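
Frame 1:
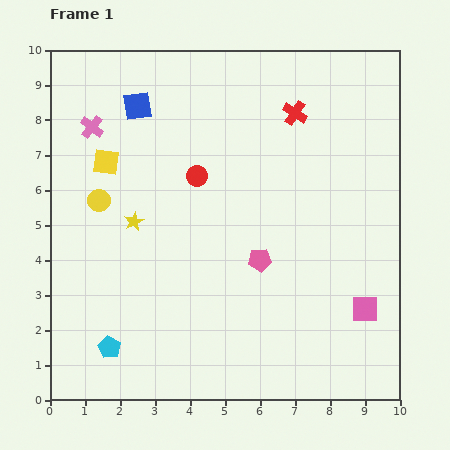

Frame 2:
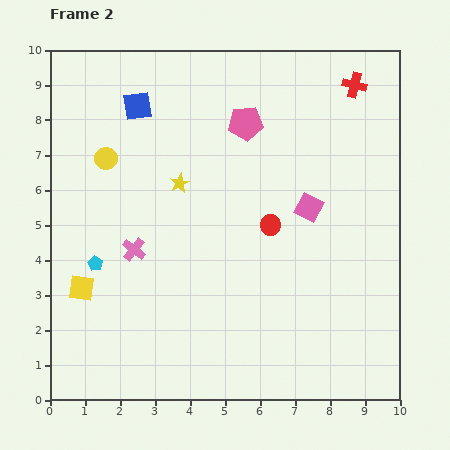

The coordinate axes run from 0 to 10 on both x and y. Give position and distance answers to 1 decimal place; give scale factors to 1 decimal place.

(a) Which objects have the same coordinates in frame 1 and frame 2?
the blue square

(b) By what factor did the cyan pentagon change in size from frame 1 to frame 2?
0.7×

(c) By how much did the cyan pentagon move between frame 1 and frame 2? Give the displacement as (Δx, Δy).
(-0.4, 2.4)

The cyan pentagon was at (1.7, 1.5) in frame 1 and (1.3, 3.9) in frame 2.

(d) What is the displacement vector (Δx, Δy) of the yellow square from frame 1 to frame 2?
(-0.7, -3.6)

The yellow square was at (1.6, 6.8) in frame 1 and (0.9, 3.2) in frame 2.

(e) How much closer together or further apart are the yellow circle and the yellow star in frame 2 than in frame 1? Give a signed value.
+1.0

Distance in frame 1: 1.2. Distance in frame 2: 2.2.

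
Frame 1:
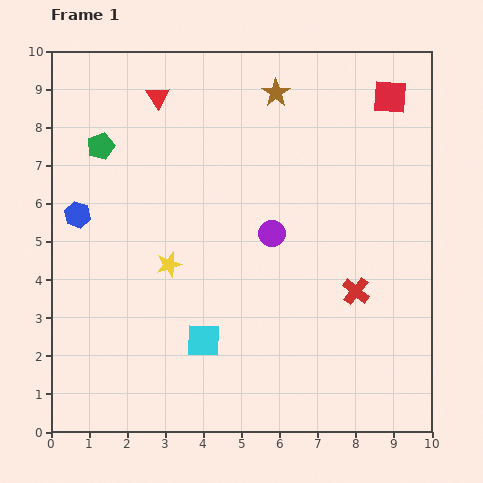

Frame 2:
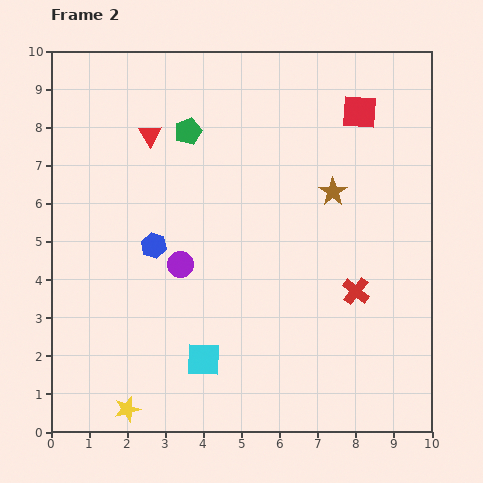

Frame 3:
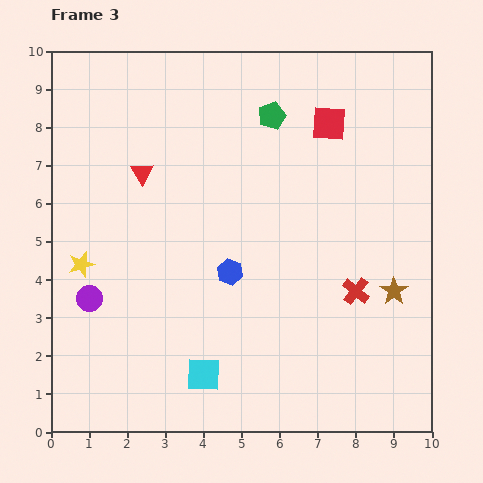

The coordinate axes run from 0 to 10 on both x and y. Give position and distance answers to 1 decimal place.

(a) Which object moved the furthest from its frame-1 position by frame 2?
the yellow star

(moved 4.0; next 3.0)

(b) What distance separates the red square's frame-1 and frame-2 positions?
0.9

The red square moved from (8.9, 8.8) to (8.1, 8.4), a distance of √(0.8² + 0.4²) ≈ 0.9.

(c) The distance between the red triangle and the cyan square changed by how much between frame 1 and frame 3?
-1.0

Distance in frame 1: 6.5. Distance in frame 3: 5.5.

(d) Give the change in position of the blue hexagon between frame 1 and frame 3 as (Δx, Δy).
(4.0, -1.5)

The blue hexagon was at (0.7, 5.7) in frame 1 and (4.7, 4.2) in frame 3.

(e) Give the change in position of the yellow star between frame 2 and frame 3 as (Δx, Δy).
(-1.2, 3.8)

The yellow star was at (2.0, 0.6) in frame 2 and (0.8, 4.4) in frame 3.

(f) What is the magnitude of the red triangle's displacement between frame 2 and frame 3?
1.0

The red triangle moved from (2.6, 7.8) to (2.4, 6.8), a distance of √(0.2² + 1.0²) ≈ 1.0.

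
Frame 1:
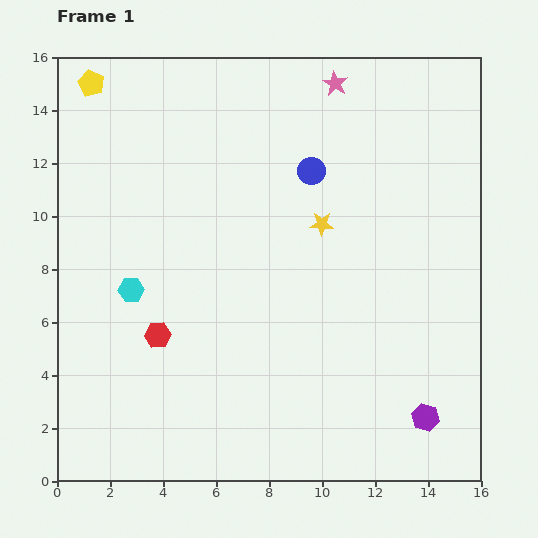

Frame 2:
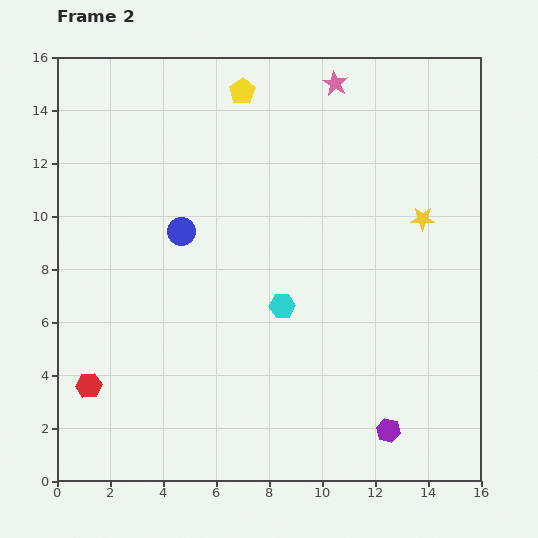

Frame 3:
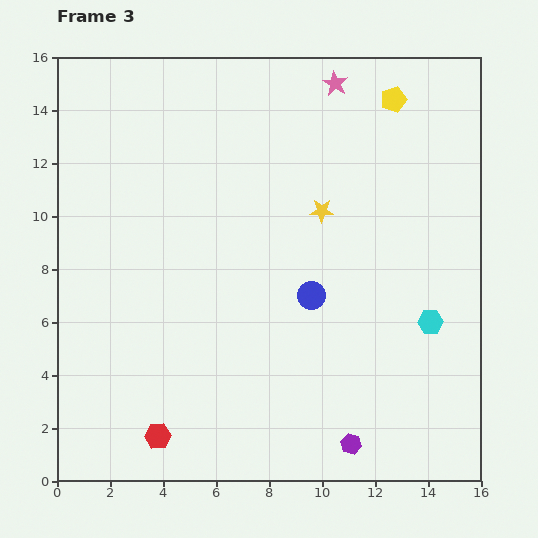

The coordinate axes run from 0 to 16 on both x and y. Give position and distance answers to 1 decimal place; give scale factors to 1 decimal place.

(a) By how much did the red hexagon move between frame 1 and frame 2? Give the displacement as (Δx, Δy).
(-2.6, -1.9)

The red hexagon was at (3.8, 5.5) in frame 1 and (1.2, 3.6) in frame 2.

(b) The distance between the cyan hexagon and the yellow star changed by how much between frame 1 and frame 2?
-1.4

Distance in frame 1: 7.6. Distance in frame 2: 6.2.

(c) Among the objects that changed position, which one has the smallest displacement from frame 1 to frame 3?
the yellow star

(moved 0.5)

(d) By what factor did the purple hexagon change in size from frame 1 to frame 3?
0.8×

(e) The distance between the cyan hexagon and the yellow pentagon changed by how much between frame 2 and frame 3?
+0.3

Distance in frame 2: 8.2. Distance in frame 3: 8.5.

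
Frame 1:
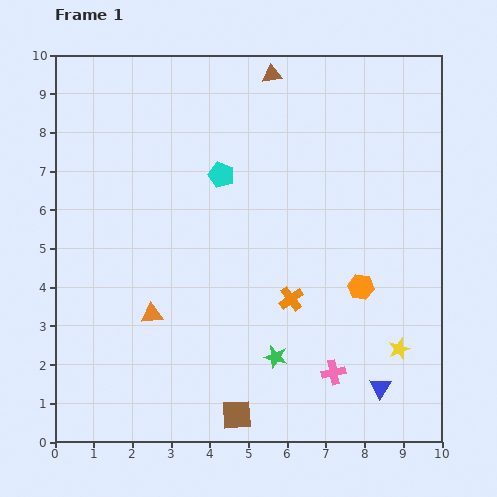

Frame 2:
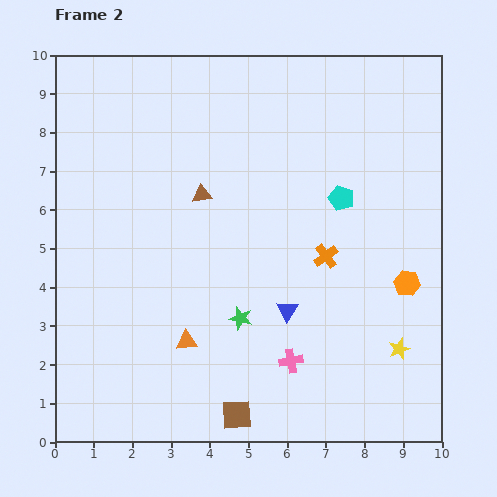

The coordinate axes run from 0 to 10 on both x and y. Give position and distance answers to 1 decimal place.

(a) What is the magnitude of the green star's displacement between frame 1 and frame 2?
1.3

The green star moved from (5.7, 2.2) to (4.8, 3.2), a distance of √(0.9² + 1.0²) ≈ 1.3.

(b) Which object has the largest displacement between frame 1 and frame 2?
the brown triangle

(moved 3.6; next 3.2)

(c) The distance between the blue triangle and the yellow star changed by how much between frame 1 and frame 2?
+2.0

Distance in frame 1: 1.1. Distance in frame 2: 3.1.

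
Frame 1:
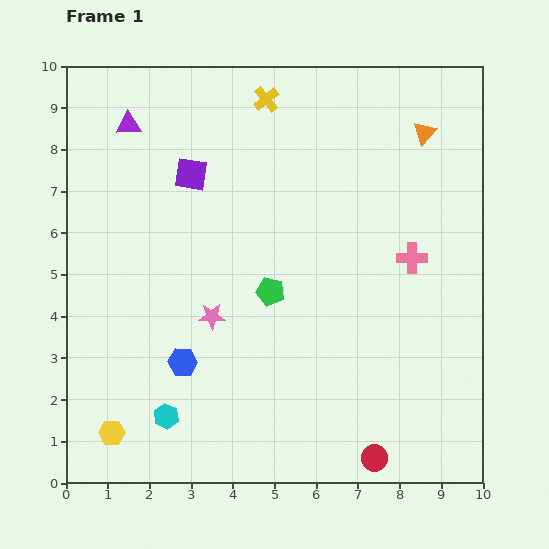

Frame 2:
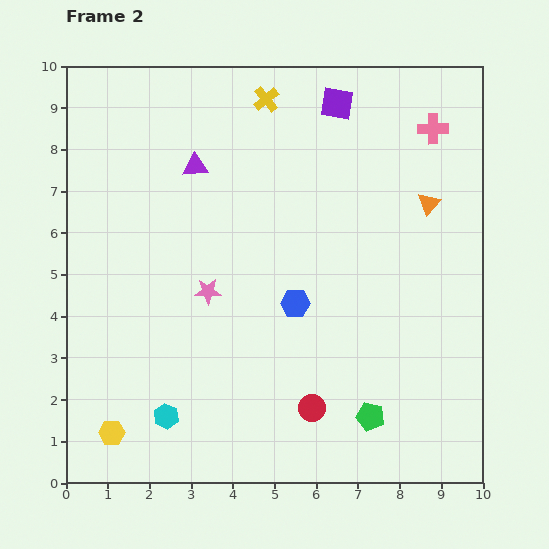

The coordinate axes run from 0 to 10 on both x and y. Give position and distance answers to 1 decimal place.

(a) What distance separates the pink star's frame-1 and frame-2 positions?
0.6

The pink star moved from (3.5, 4.0) to (3.4, 4.6), a distance of √(0.1² + 0.6²) ≈ 0.6.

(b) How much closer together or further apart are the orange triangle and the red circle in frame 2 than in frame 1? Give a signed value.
-2.3

Distance in frame 1: 7.9. Distance in frame 2: 5.6.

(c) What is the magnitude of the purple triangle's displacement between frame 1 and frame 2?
1.9

The purple triangle moved from (1.5, 8.6) to (3.1, 7.6), a distance of √(1.6² + 1.0²) ≈ 1.9.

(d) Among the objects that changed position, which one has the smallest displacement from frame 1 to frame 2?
the pink star

(moved 0.6)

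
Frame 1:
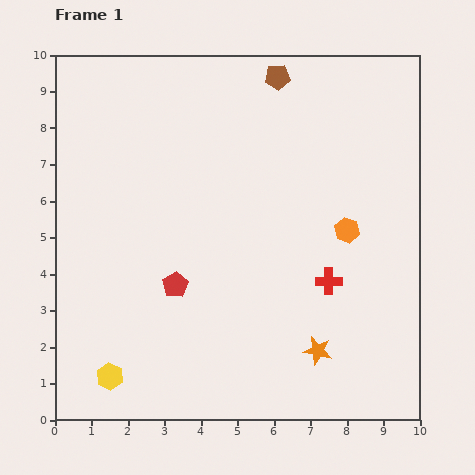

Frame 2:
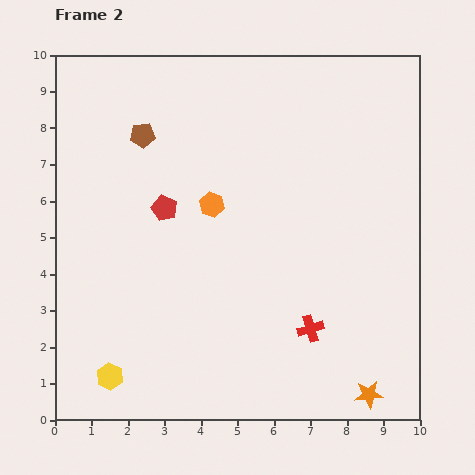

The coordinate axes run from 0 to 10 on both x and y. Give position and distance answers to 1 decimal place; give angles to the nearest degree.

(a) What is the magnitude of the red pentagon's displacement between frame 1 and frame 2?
2.1

The red pentagon moved from (3.3, 3.7) to (3.0, 5.8), a distance of √(0.3² + 2.1²) ≈ 2.1.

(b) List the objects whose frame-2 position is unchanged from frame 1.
the yellow hexagon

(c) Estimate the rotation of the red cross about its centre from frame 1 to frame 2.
17° counter-clockwise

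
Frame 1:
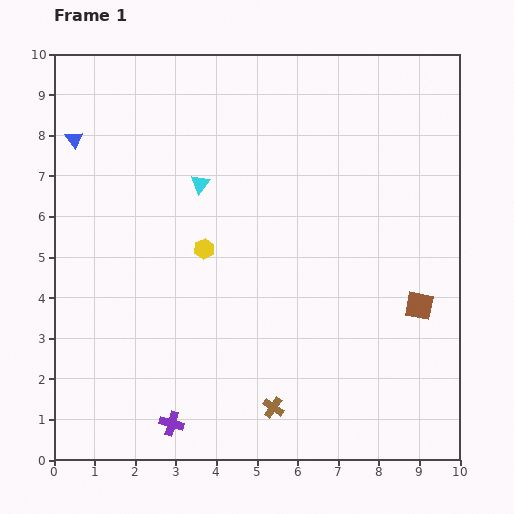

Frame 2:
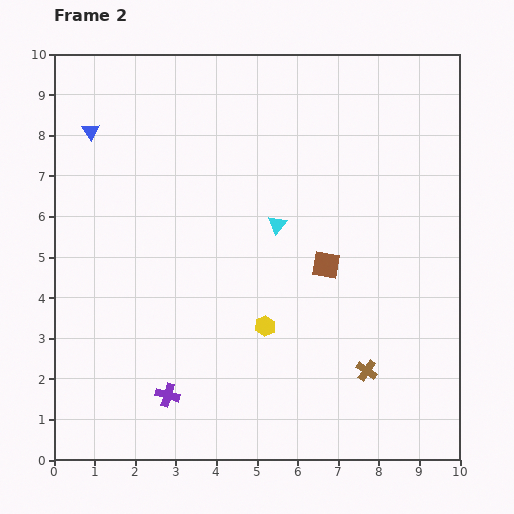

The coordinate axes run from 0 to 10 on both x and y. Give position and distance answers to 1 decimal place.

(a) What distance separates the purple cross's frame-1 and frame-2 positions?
0.7

The purple cross moved from (2.9, 0.9) to (2.8, 1.6), a distance of √(0.1² + 0.7²) ≈ 0.7.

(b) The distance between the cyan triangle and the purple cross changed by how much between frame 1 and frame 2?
-0.9

Distance in frame 1: 5.9. Distance in frame 2: 5.0.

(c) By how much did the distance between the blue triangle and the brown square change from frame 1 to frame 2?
-2.7

Distance in frame 1: 9.4. Distance in frame 2: 6.7.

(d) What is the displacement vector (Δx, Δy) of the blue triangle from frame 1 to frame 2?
(0.4, 0.2)

The blue triangle was at (0.5, 7.9) in frame 1 and (0.9, 8.1) in frame 2.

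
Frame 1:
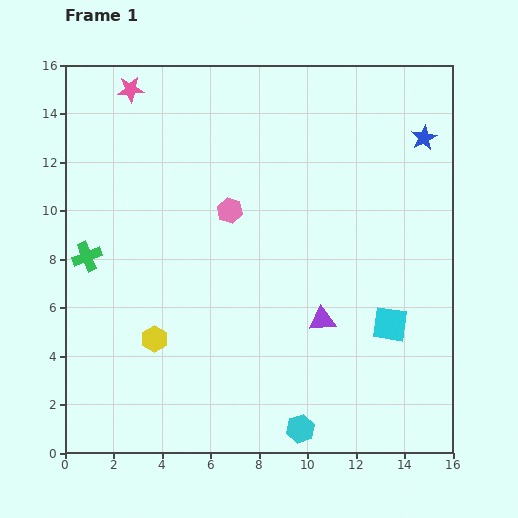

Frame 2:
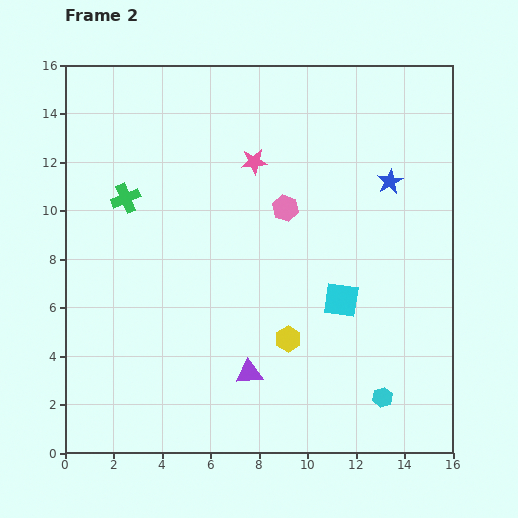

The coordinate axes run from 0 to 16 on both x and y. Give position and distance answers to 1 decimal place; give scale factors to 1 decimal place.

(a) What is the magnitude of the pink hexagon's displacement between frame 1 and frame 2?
2.3

The pink hexagon moved from (6.8, 10.0) to (9.1, 10.1), a distance of √(2.3² + 0.1²) ≈ 2.3.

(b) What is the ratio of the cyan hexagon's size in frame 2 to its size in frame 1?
0.7×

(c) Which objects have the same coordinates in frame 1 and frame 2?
none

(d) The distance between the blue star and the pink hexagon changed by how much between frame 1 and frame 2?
-4.1

Distance in frame 1: 8.5. Distance in frame 2: 4.4.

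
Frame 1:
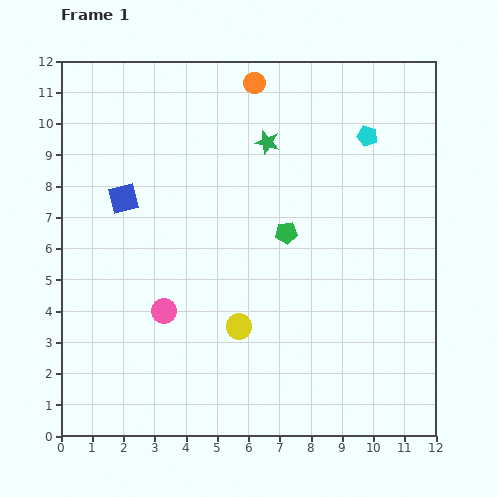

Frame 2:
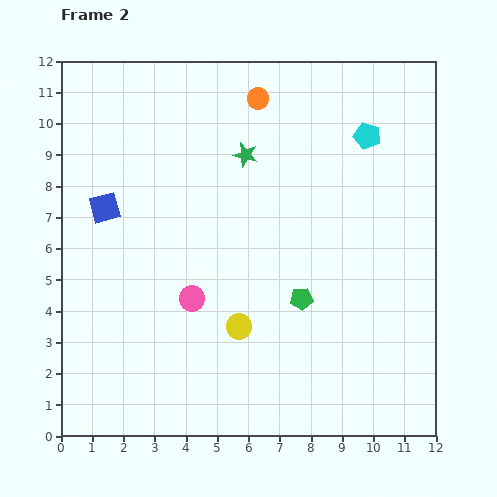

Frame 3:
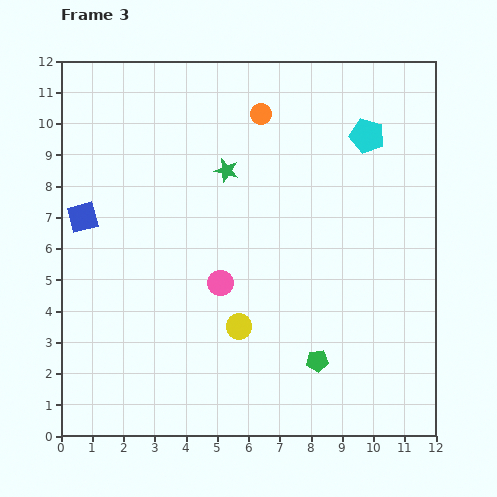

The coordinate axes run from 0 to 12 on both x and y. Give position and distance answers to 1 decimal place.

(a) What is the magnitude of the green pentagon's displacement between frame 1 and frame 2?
2.2

The green pentagon moved from (7.2, 6.5) to (7.7, 4.4), a distance of √(0.5² + 2.1²) ≈ 2.2.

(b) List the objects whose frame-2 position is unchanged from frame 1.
the cyan pentagon, the yellow circle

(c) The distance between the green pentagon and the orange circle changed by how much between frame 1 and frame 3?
+3.2

Distance in frame 1: 4.9. Distance in frame 3: 8.1.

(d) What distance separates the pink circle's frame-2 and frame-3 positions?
1.0

The pink circle moved from (4.2, 4.4) to (5.1, 4.9), a distance of √(0.9² + 0.5²) ≈ 1.0.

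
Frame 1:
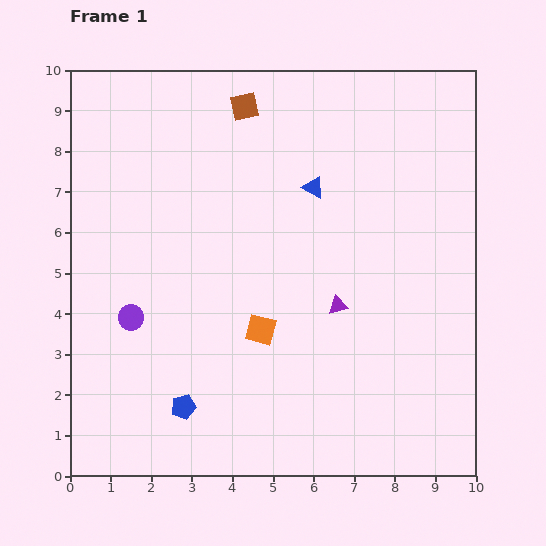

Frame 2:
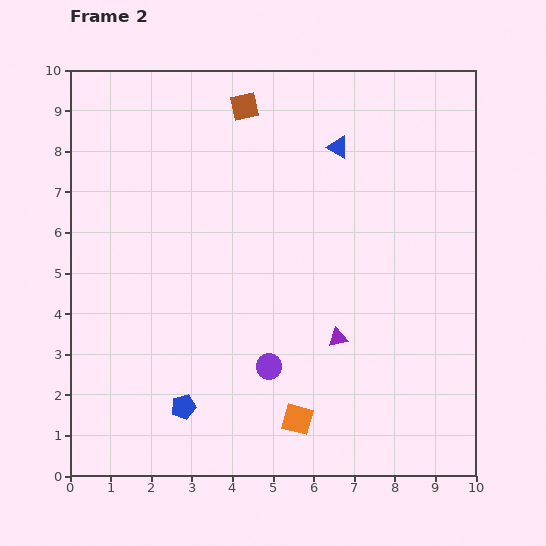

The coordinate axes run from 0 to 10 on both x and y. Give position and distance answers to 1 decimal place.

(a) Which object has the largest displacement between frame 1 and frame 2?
the purple circle

(moved 3.6; next 2.4)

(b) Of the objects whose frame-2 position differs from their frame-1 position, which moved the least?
the purple triangle

(moved 0.8)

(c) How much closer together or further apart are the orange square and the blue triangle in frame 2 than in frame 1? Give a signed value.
+3.1

Distance in frame 1: 3.7. Distance in frame 2: 6.8.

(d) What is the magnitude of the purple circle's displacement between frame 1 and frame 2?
3.6

The purple circle moved from (1.5, 3.9) to (4.9, 2.7), a distance of √(3.4² + 1.2²) ≈ 3.6.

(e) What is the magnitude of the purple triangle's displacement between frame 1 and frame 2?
0.8

The purple triangle moved from (6.6, 4.2) to (6.6, 3.4), a distance of √(0.0² + 0.8²) ≈ 0.8.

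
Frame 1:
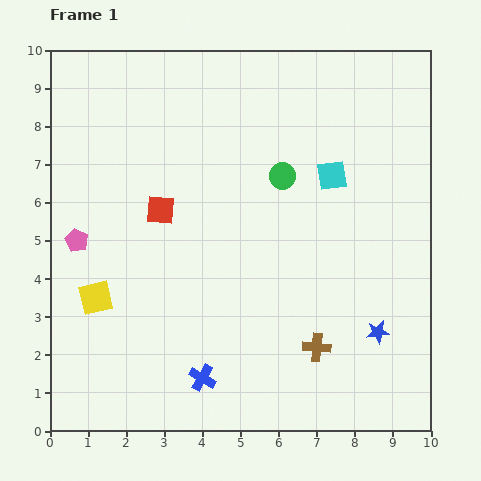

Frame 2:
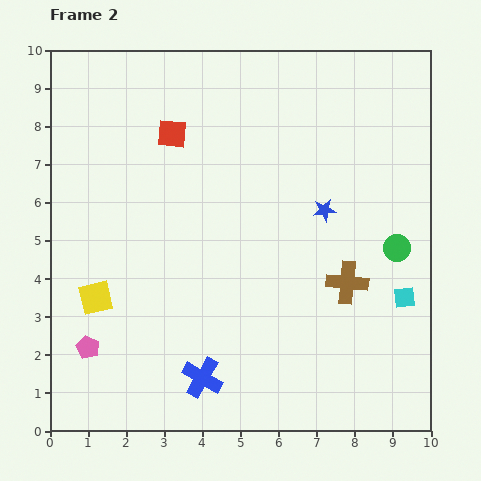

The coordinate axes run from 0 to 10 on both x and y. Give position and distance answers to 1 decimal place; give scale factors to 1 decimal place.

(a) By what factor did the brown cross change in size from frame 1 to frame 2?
1.5×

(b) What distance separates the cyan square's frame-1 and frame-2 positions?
3.7

The cyan square moved from (7.4, 6.7) to (9.3, 3.5), a distance of √(1.9² + 3.2²) ≈ 3.7.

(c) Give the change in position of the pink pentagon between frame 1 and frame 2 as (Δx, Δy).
(0.3, -2.8)

The pink pentagon was at (0.7, 5.0) in frame 1 and (1.0, 2.2) in frame 2.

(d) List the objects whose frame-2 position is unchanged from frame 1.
the blue cross, the yellow square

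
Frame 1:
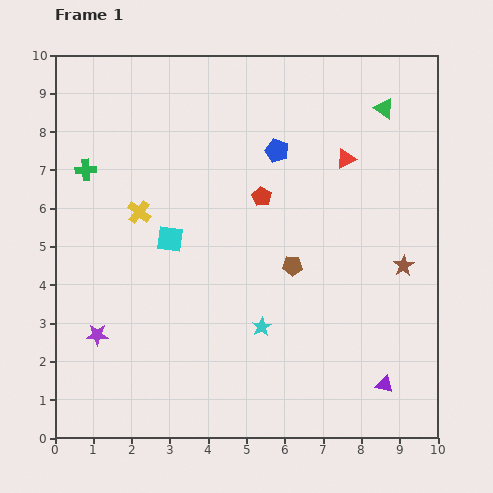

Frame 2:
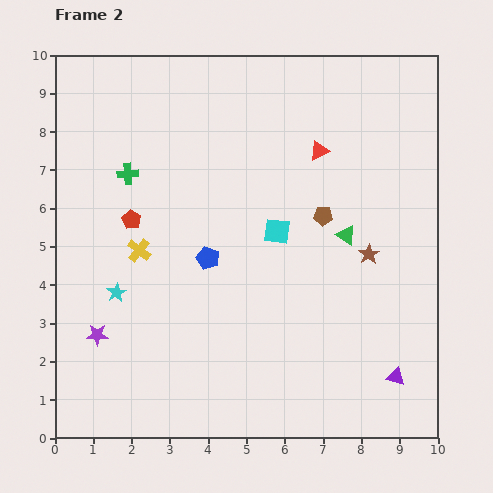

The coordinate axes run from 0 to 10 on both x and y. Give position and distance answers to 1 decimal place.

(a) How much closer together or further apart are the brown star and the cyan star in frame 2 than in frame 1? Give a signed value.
+2.7

Distance in frame 1: 4.0. Distance in frame 2: 6.7.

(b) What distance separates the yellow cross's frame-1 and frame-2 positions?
1.0

The yellow cross moved from (2.2, 5.9) to (2.2, 4.9), a distance of √(0.0² + 1.0²) ≈ 1.0.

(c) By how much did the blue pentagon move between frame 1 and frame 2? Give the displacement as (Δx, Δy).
(-1.8, -2.8)

The blue pentagon was at (5.8, 7.5) in frame 1 and (4.0, 4.7) in frame 2.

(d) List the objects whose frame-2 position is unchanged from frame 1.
the purple star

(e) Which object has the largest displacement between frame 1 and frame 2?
the cyan star

(moved 3.9; next 3.5)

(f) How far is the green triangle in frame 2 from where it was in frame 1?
3.4

The green triangle moved from (8.6, 8.6) to (7.6, 5.3), a distance of √(1.0² + 3.3²) ≈ 3.4.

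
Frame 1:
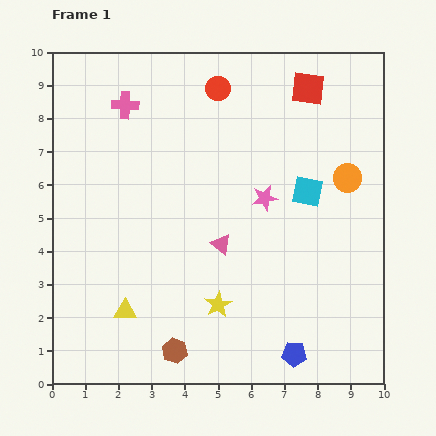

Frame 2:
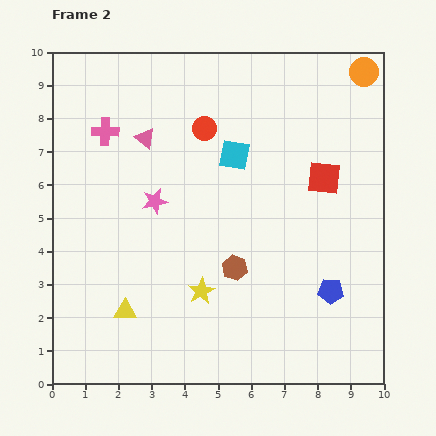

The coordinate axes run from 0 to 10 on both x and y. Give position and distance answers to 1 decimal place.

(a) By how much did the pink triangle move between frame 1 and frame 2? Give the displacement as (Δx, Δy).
(-2.3, 3.2)

The pink triangle was at (5.1, 4.2) in frame 1 and (2.8, 7.4) in frame 2.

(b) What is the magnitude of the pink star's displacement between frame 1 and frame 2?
3.3

The pink star moved from (6.4, 5.6) to (3.1, 5.5), a distance of √(3.3² + 0.1²) ≈ 3.3.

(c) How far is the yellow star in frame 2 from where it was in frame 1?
0.6

The yellow star moved from (5.0, 2.4) to (4.5, 2.8), a distance of √(0.5² + 0.4²) ≈ 0.6.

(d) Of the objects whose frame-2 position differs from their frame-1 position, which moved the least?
the yellow star

(moved 0.6)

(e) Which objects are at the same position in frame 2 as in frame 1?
the yellow triangle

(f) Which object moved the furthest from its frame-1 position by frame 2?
the pink triangle

(moved 3.9; next 3.3)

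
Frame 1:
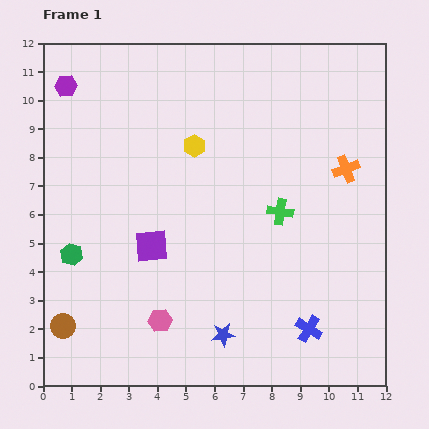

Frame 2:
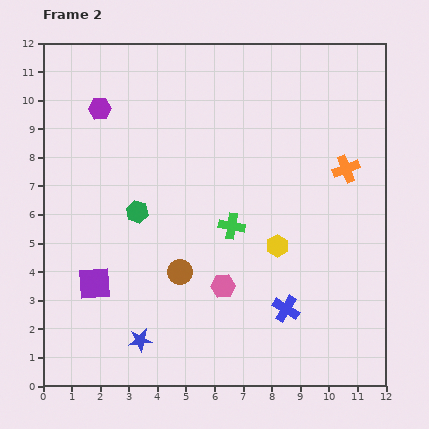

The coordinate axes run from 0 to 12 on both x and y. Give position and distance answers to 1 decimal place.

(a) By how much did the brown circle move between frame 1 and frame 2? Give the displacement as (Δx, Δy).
(4.1, 1.9)

The brown circle was at (0.7, 2.1) in frame 1 and (4.8, 4.0) in frame 2.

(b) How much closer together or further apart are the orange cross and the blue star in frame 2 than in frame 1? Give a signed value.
+2.2

Distance in frame 1: 7.2. Distance in frame 2: 9.4.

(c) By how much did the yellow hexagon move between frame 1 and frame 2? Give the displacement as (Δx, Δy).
(2.9, -3.5)

The yellow hexagon was at (5.3, 8.4) in frame 1 and (8.2, 4.9) in frame 2.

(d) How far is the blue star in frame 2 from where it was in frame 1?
2.9

The blue star moved from (6.3, 1.8) to (3.4, 1.6), a distance of √(2.9² + 0.2²) ≈ 2.9.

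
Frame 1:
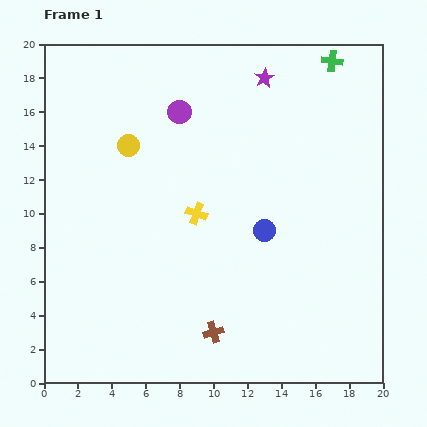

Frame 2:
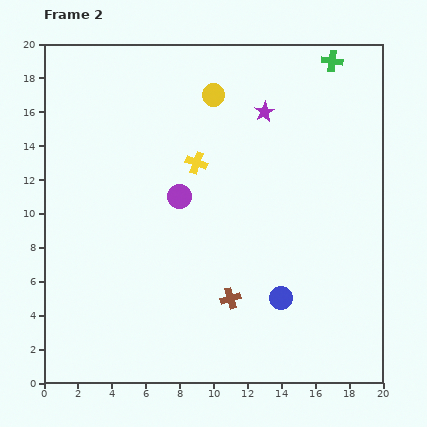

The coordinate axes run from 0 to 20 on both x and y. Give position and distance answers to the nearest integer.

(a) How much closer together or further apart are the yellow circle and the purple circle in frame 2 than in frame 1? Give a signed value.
+2

Distance in frame 1: 4. Distance in frame 2: 6.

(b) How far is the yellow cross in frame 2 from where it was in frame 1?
3

The yellow cross moved from (9, 10) to (9, 13), a distance of √(0² + 3²) ≈ 3.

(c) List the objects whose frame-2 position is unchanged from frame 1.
the green cross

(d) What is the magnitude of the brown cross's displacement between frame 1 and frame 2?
2

The brown cross moved from (10, 3) to (11, 5), a distance of √(1² + 2²) ≈ 2.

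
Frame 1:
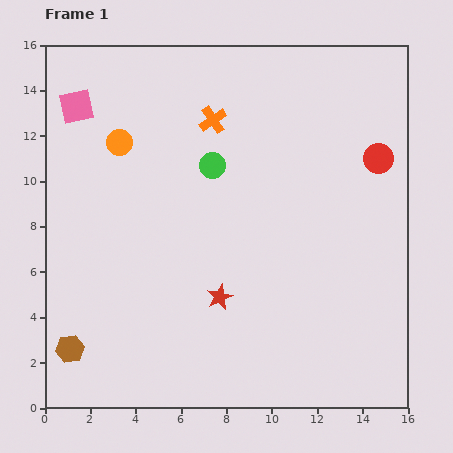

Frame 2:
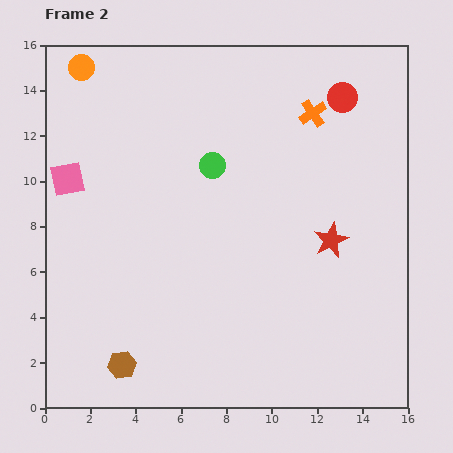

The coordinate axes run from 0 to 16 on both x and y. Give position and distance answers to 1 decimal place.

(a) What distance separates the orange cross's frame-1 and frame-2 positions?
4.4

The orange cross moved from (7.4, 12.7) to (11.8, 13.0), a distance of √(4.4² + 0.3²) ≈ 4.4.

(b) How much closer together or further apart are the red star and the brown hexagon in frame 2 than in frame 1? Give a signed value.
+3.7

Distance in frame 1: 7.0. Distance in frame 2: 10.7.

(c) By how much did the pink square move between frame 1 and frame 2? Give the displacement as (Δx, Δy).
(-0.4, -3.2)

The pink square was at (1.4, 13.3) in frame 1 and (1.0, 10.1) in frame 2.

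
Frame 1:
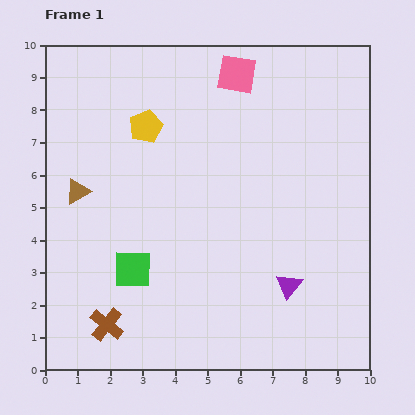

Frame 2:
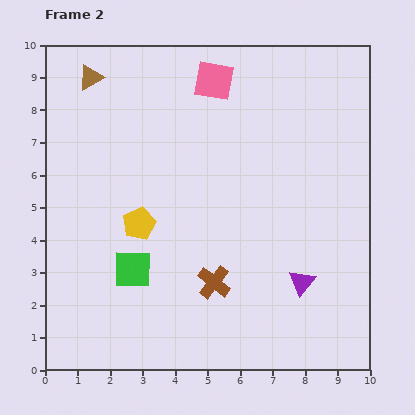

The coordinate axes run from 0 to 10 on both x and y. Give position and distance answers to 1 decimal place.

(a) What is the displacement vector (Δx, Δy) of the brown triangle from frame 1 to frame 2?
(0.4, 3.5)

The brown triangle was at (1.0, 5.5) in frame 1 and (1.4, 9.0) in frame 2.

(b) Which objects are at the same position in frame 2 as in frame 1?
the green square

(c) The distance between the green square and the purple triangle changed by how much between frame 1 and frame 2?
+0.4

Distance in frame 1: 4.8. Distance in frame 2: 5.2.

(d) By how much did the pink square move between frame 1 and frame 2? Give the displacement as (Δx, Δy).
(-0.7, -0.2)

The pink square was at (5.9, 9.1) in frame 1 and (5.2, 8.9) in frame 2.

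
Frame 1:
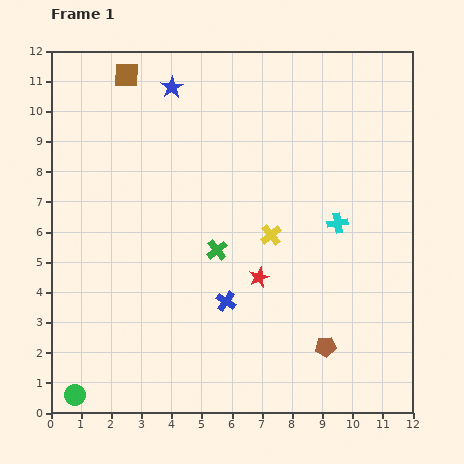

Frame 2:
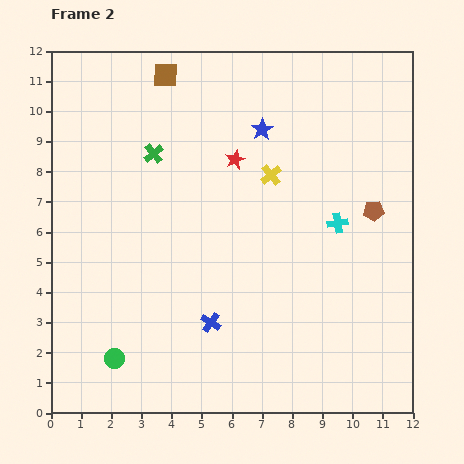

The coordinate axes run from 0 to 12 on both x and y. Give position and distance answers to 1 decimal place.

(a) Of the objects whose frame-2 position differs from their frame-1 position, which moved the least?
the blue cross

(moved 0.9)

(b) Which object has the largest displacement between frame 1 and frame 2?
the brown pentagon

(moved 4.8; next 4.0)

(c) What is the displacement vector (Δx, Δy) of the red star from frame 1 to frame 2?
(-0.8, 3.9)

The red star was at (6.9, 4.5) in frame 1 and (6.1, 8.4) in frame 2.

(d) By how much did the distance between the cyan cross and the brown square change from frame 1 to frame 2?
-1.0

Distance in frame 1: 8.5. Distance in frame 2: 7.5.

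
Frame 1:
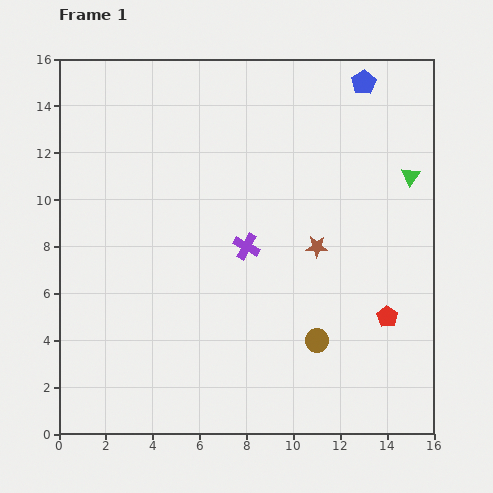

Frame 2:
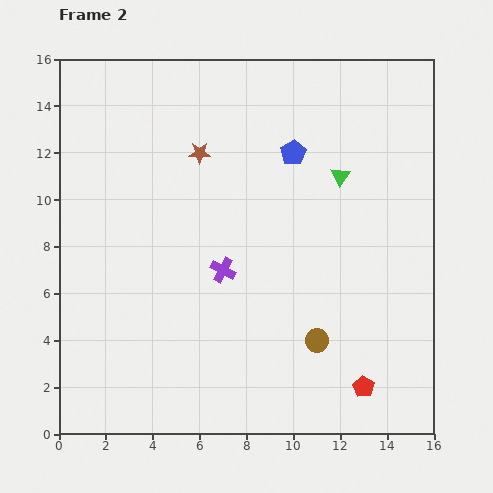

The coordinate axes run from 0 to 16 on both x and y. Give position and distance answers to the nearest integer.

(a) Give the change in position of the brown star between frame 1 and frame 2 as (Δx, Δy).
(-5, 4)

The brown star was at (11, 8) in frame 1 and (6, 12) in frame 2.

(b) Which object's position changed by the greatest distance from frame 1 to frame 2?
the brown star

(moved 6; next 4)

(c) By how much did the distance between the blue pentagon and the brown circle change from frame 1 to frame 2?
-3

Distance in frame 1: 11. Distance in frame 2: 8.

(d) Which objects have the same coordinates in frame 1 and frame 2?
the brown circle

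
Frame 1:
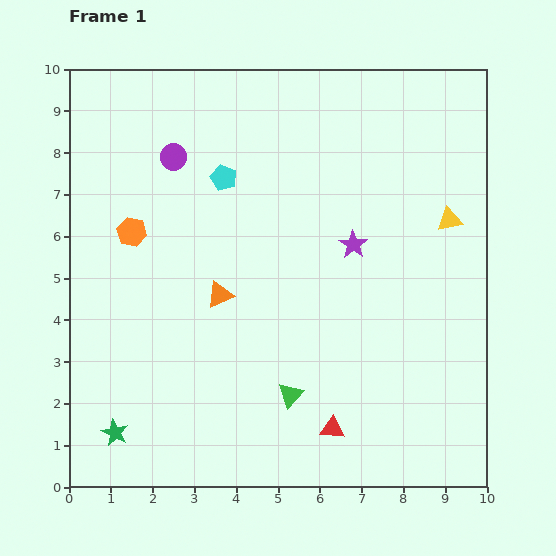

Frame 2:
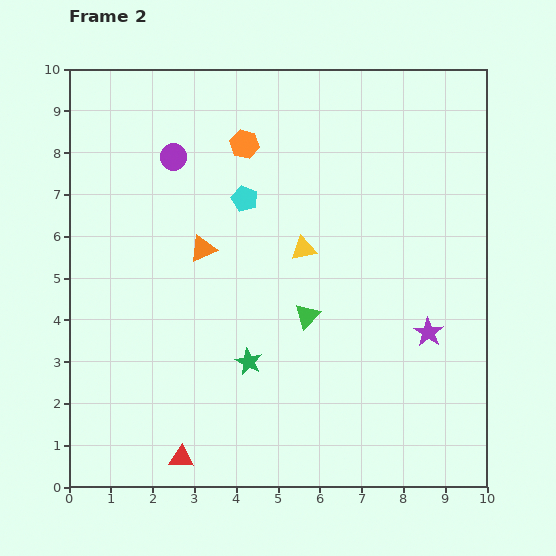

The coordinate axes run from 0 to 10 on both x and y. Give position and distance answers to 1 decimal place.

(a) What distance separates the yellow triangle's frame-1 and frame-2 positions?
3.6

The yellow triangle moved from (9.1, 6.4) to (5.6, 5.7), a distance of √(3.5² + 0.7²) ≈ 3.6.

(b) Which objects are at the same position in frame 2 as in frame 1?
the purple circle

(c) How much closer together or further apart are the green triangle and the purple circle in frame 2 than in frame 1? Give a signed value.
-1.4

Distance in frame 1: 6.4. Distance in frame 2: 5.0.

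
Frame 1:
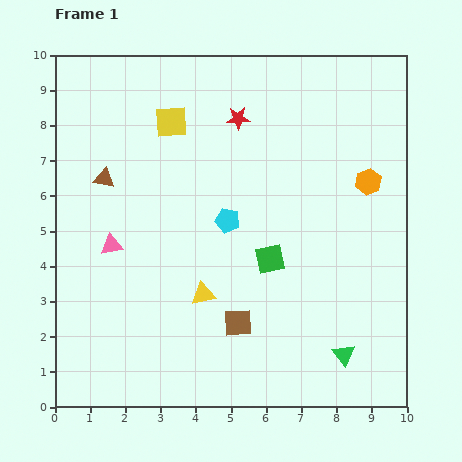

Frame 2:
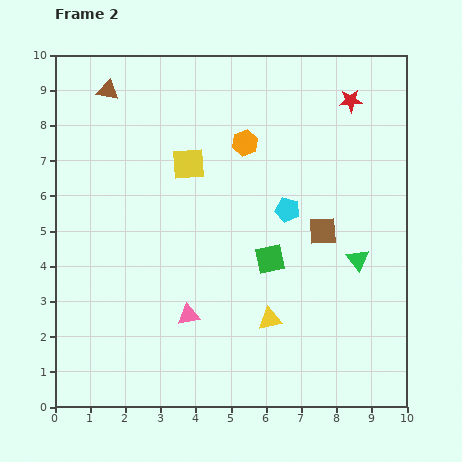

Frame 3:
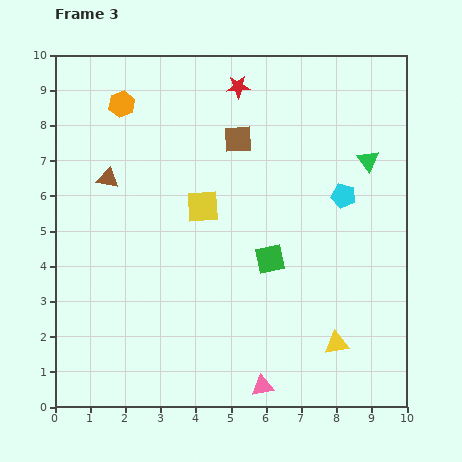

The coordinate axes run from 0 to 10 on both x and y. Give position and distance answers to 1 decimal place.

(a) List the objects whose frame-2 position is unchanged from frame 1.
the green square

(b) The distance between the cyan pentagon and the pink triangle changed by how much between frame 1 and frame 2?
+0.7

Distance in frame 1: 3.4. Distance in frame 2: 4.1.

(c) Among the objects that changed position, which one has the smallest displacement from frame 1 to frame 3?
the brown triangle

(moved 0.1)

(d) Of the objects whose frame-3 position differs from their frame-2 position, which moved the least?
the yellow square

(moved 1.3)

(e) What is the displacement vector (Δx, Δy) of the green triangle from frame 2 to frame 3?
(0.3, 2.8)

The green triangle was at (8.6, 4.2) in frame 2 and (8.9, 7.0) in frame 3.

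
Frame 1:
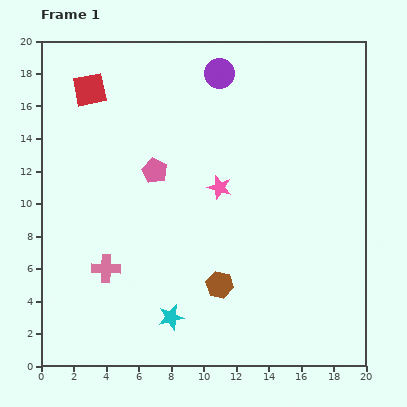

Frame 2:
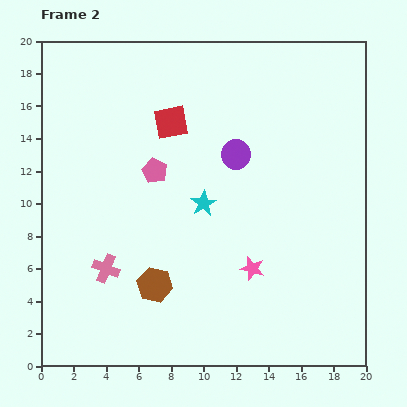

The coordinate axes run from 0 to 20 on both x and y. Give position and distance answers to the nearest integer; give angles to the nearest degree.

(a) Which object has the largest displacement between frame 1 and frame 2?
the cyan star

(moved 7; next 5)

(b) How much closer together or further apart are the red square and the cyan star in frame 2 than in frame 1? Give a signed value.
-10

Distance in frame 1: 15. Distance in frame 2: 5.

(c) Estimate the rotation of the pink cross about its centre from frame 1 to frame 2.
20° clockwise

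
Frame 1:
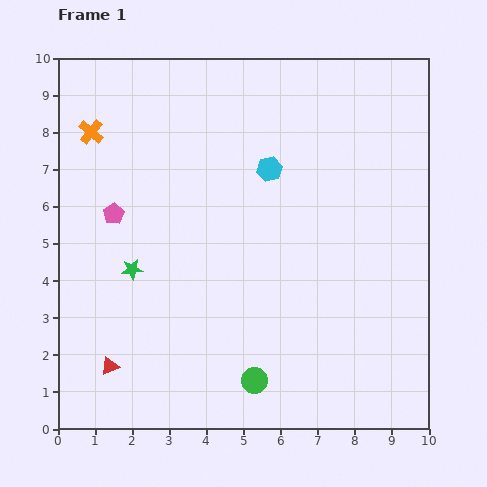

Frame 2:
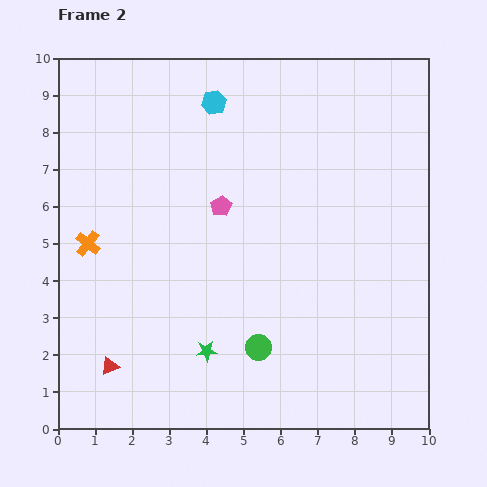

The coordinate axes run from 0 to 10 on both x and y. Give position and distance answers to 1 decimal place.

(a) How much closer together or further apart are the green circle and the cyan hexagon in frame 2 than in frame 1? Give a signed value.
+1.0

Distance in frame 1: 5.7. Distance in frame 2: 6.7.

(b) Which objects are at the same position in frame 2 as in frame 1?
the red triangle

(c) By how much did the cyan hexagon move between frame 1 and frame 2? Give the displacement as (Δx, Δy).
(-1.5, 1.8)

The cyan hexagon was at (5.7, 7.0) in frame 1 and (4.2, 8.8) in frame 2.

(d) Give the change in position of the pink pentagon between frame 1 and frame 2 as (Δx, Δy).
(2.9, 0.2)

The pink pentagon was at (1.5, 5.8) in frame 1 and (4.4, 6.0) in frame 2.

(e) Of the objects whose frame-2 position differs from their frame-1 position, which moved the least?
the green circle

(moved 0.9)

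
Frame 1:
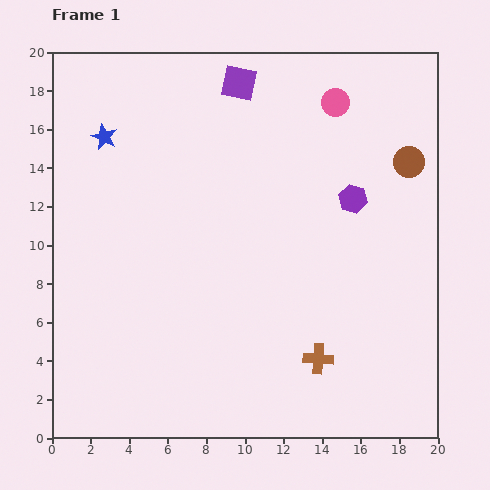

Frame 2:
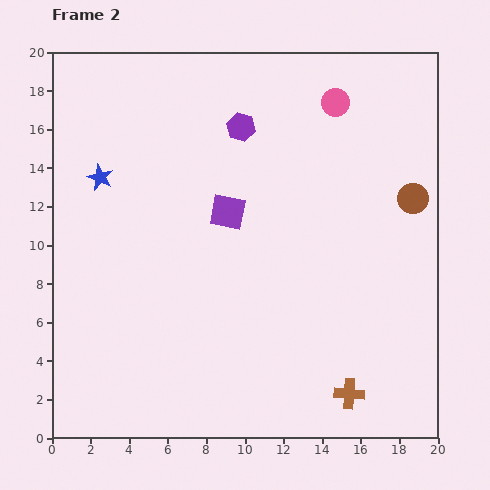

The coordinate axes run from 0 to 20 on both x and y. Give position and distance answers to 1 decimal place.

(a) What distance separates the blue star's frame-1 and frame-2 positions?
2.1

The blue star moved from (2.7, 15.6) to (2.5, 13.5), a distance of √(0.2² + 2.1²) ≈ 2.1.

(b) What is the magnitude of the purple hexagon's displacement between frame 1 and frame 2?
6.9

The purple hexagon moved from (15.6, 12.4) to (9.8, 16.1), a distance of √(5.8² + 3.7²) ≈ 6.9.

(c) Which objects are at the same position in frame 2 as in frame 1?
the pink circle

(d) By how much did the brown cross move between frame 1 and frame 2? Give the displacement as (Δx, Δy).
(1.6, -1.8)

The brown cross was at (13.8, 4.1) in frame 1 and (15.4, 2.3) in frame 2.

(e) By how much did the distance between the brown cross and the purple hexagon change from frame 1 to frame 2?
+6.4

Distance in frame 1: 8.5. Distance in frame 2: 14.9.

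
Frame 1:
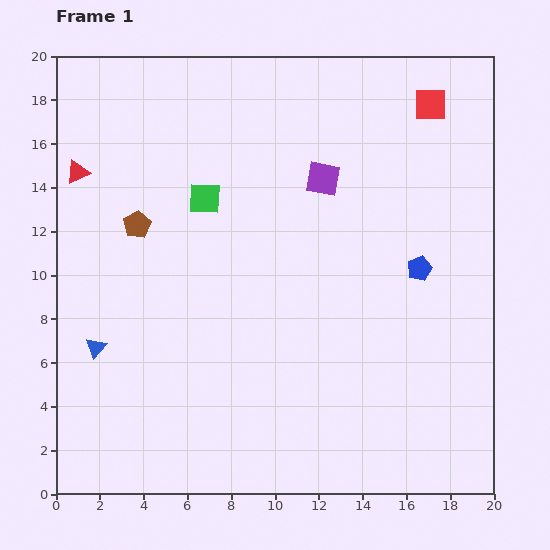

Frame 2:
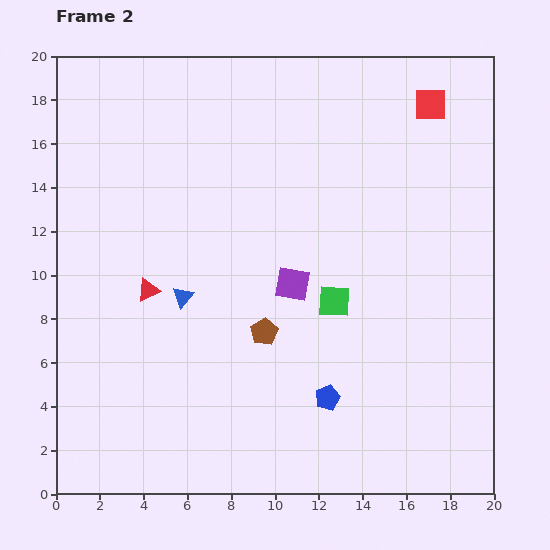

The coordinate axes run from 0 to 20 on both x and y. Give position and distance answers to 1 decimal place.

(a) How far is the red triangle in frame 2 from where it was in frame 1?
6.3

The red triangle moved from (1.0, 14.7) to (4.2, 9.3), a distance of √(3.2² + 5.4²) ≈ 6.3.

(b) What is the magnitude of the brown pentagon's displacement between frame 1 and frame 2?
7.6

The brown pentagon moved from (3.7, 12.3) to (9.5, 7.4), a distance of √(5.8² + 4.9²) ≈ 7.6.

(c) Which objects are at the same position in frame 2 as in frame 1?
the red square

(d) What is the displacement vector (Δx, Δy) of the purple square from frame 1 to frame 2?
(-1.4, -4.8)

The purple square was at (12.2, 14.4) in frame 1 and (10.8, 9.6) in frame 2.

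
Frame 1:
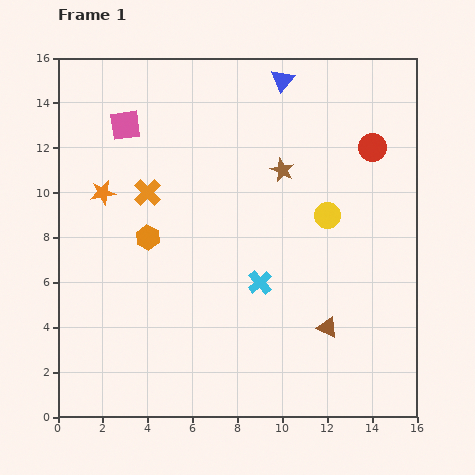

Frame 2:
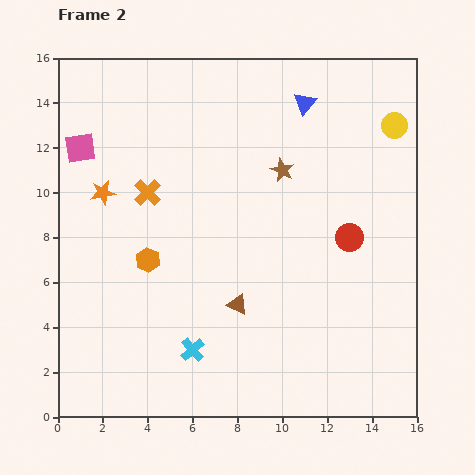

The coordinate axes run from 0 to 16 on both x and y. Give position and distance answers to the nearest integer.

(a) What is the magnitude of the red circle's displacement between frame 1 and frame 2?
4

The red circle moved from (14, 12) to (13, 8), a distance of √(1² + 4²) ≈ 4.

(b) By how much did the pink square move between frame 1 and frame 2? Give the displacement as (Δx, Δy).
(-2, -1)

The pink square was at (3, 13) in frame 1 and (1, 12) in frame 2.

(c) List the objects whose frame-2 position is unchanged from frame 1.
the orange star, the orange cross, the brown star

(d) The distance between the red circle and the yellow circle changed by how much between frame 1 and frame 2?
+1

Distance in frame 1: 4. Distance in frame 2: 5.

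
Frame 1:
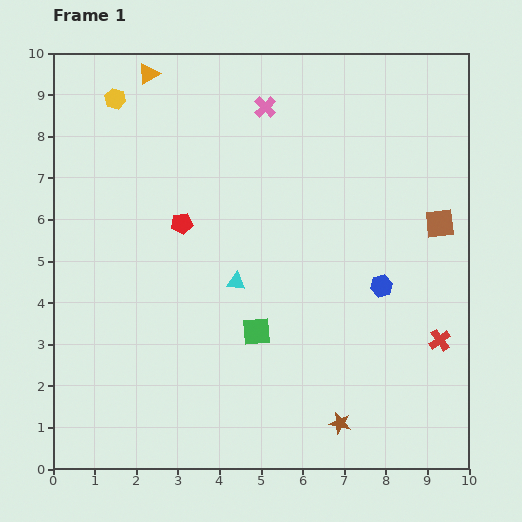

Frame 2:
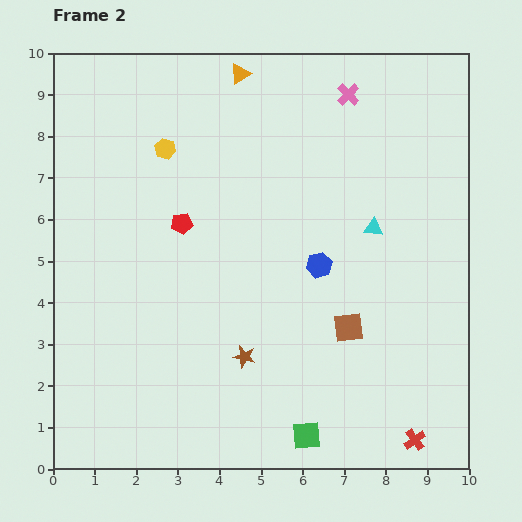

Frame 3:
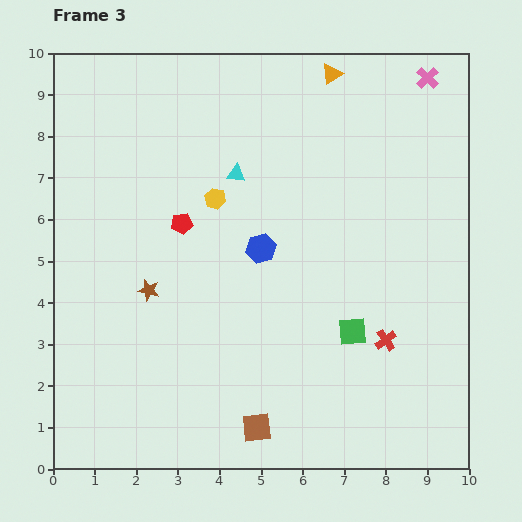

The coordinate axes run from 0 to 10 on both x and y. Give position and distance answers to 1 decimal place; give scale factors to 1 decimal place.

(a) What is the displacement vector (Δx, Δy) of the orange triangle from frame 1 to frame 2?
(2.2, 0.0)

The orange triangle was at (2.3, 9.5) in frame 1 and (4.5, 9.5) in frame 2.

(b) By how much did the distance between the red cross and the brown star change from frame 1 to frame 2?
+1.5

Distance in frame 1: 3.1. Distance in frame 2: 4.6.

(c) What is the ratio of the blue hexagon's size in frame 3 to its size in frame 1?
1.3×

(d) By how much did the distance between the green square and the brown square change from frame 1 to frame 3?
-1.8

Distance in frame 1: 5.1. Distance in frame 3: 3.3.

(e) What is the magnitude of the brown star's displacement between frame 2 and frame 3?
2.8

The brown star moved from (4.6, 2.7) to (2.3, 4.3), a distance of √(2.3² + 1.6²) ≈ 2.8.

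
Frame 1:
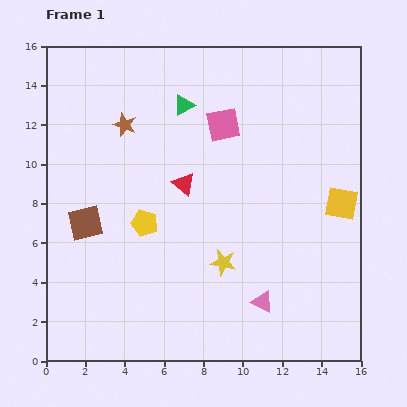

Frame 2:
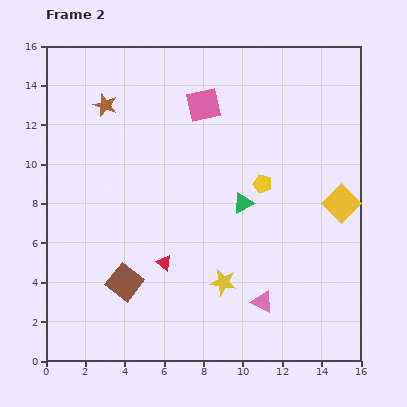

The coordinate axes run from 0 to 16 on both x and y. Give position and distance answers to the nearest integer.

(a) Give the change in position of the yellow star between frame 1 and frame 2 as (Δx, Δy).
(0, -1)

The yellow star was at (9, 5) in frame 1 and (9, 4) in frame 2.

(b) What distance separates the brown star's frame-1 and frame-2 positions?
1

The brown star moved from (4, 12) to (3, 13), a distance of √(1² + 1²) ≈ 1.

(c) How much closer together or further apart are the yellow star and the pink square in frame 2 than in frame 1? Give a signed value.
+2

Distance in frame 1: 7. Distance in frame 2: 9.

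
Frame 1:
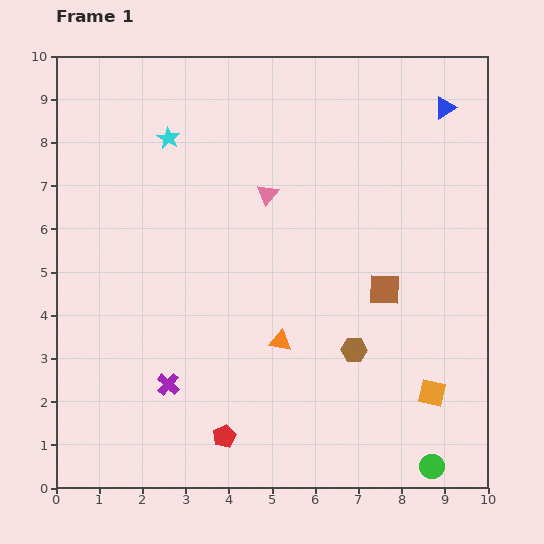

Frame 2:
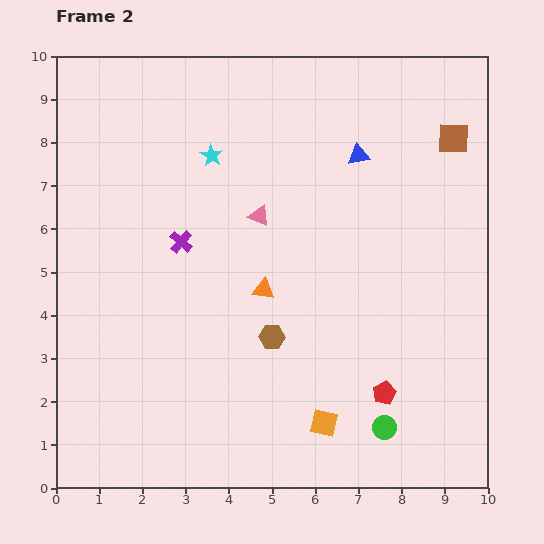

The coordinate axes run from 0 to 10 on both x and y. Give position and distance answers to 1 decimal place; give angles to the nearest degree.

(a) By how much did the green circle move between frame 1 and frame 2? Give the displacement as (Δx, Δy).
(-1.1, 0.9)

The green circle was at (8.7, 0.5) in frame 1 and (7.6, 1.4) in frame 2.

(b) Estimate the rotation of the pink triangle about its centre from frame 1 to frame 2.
44° counter-clockwise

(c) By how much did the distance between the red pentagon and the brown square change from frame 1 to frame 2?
+1.1

Distance in frame 1: 5.0. Distance in frame 2: 6.1.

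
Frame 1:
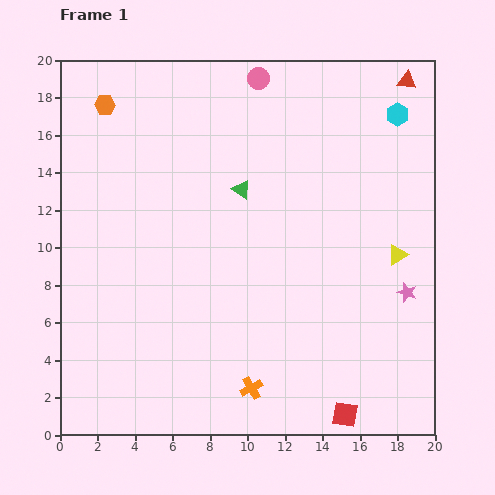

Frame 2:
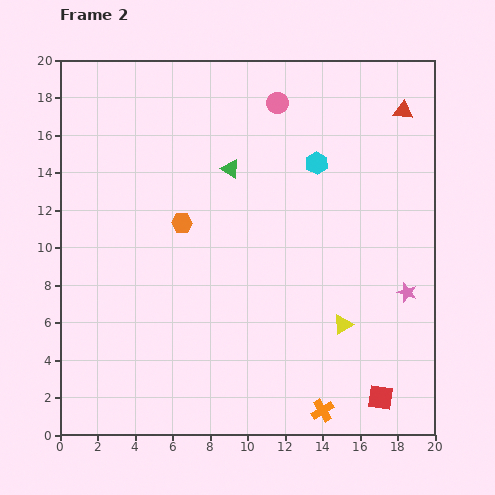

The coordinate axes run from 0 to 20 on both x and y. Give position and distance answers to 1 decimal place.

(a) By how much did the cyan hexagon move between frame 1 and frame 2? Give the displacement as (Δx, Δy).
(-4.3, -2.6)

The cyan hexagon was at (18.0, 17.1) in frame 1 and (13.7, 14.5) in frame 2.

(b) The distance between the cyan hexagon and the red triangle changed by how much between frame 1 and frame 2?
+3.5

Distance in frame 1: 1.9. Distance in frame 2: 5.4.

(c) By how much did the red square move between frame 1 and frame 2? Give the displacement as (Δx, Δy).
(1.9, 0.9)

The red square was at (15.2, 1.1) in frame 1 and (17.1, 2.0) in frame 2.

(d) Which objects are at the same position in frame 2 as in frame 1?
the pink star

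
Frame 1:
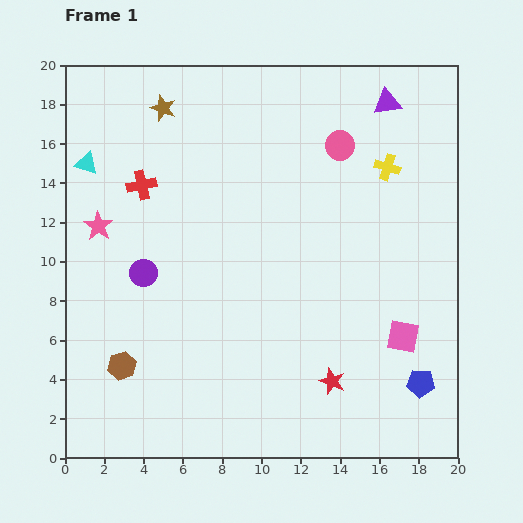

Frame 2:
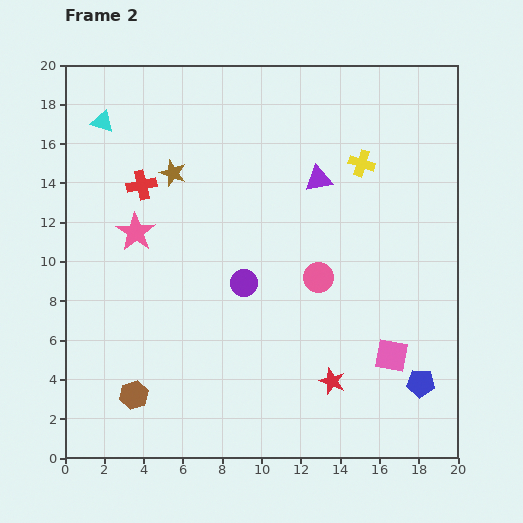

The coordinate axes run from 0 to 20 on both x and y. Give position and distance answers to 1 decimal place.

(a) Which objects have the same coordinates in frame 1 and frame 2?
the red cross, the blue pentagon, the red star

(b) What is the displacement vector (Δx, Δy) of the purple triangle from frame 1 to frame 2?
(-3.5, -3.9)

The purple triangle was at (16.4, 18.1) in frame 1 and (12.9, 14.2) in frame 2.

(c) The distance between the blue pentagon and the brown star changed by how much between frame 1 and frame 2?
-2.7

Distance in frame 1: 19.2. Distance in frame 2: 16.5.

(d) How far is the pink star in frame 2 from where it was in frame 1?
1.9

The pink star moved from (1.7, 11.8) to (3.6, 11.5), a distance of √(1.9² + 0.3²) ≈ 1.9.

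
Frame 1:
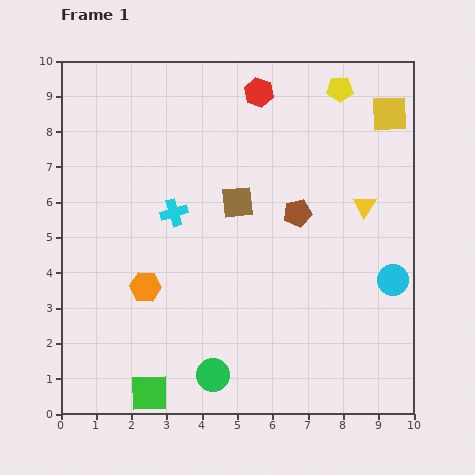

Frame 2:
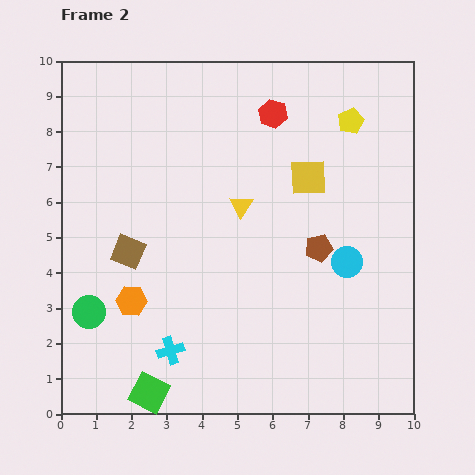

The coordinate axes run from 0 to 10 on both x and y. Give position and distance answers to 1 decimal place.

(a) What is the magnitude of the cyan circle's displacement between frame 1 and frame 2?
1.4

The cyan circle moved from (9.4, 3.8) to (8.1, 4.3), a distance of √(1.3² + 0.5²) ≈ 1.4.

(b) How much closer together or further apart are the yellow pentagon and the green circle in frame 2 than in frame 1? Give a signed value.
+0.3

Distance in frame 1: 8.9. Distance in frame 2: 9.2.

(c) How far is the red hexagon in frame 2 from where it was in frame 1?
0.7

The red hexagon moved from (5.6, 9.1) to (6.0, 8.5), a distance of √(0.4² + 0.6²) ≈ 0.7.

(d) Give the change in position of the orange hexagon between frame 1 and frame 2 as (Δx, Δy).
(-0.4, -0.4)

The orange hexagon was at (2.4, 3.6) in frame 1 and (2.0, 3.2) in frame 2.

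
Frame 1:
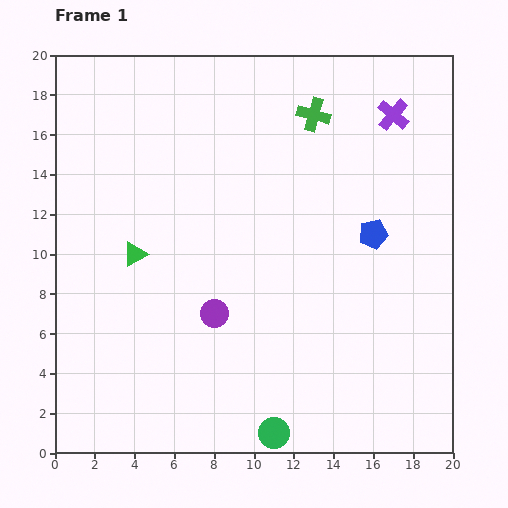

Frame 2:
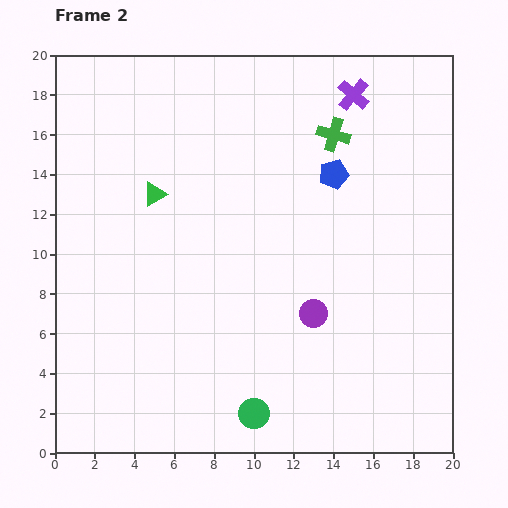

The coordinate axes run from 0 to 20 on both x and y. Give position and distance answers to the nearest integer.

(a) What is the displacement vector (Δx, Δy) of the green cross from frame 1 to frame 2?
(1, -1)

The green cross was at (13, 17) in frame 1 and (14, 16) in frame 2.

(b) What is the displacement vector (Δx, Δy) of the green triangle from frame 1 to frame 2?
(1, 3)

The green triangle was at (4, 10) in frame 1 and (5, 13) in frame 2.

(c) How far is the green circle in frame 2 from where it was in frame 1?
1

The green circle moved from (11, 1) to (10, 2), a distance of √(1² + 1²) ≈ 1.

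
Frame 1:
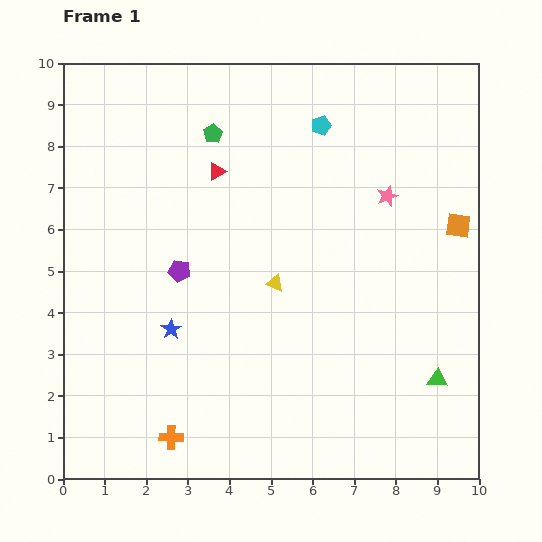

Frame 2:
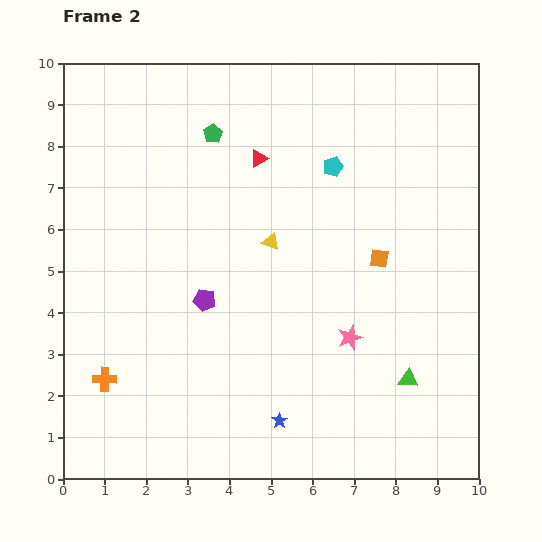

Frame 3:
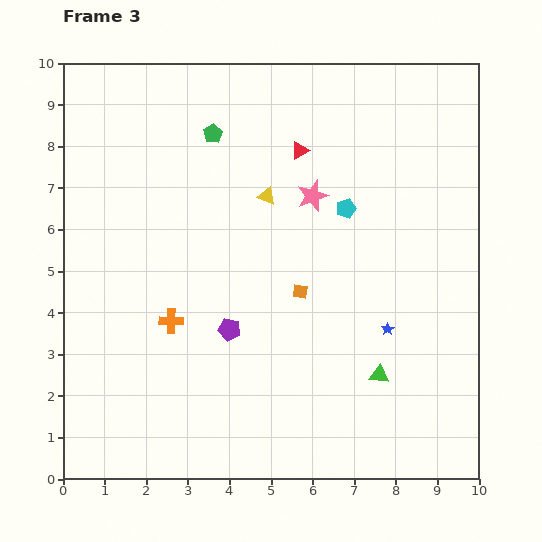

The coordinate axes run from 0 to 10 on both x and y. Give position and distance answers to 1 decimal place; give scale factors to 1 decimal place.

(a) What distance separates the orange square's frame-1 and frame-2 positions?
2.1

The orange square moved from (9.5, 6.1) to (7.6, 5.3), a distance of √(1.9² + 0.8²) ≈ 2.1.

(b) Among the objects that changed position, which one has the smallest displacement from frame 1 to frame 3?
the green triangle

(moved 1.4)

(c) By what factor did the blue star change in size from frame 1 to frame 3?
0.6×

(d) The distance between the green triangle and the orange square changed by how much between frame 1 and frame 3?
-0.9

Distance in frame 1: 3.7. Distance in frame 3: 2.8.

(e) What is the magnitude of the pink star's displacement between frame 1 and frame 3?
1.8

The pink star moved from (7.8, 6.8) to (6.0, 6.8), a distance of √(1.8² + 0.0²) ≈ 1.8.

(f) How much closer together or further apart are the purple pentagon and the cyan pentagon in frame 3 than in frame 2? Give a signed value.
-0.5

Distance in frame 2: 4.5. Distance in frame 3: 4.0.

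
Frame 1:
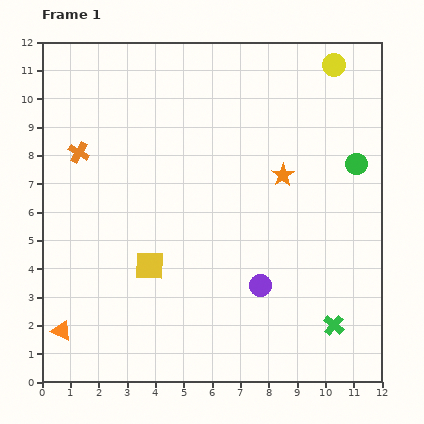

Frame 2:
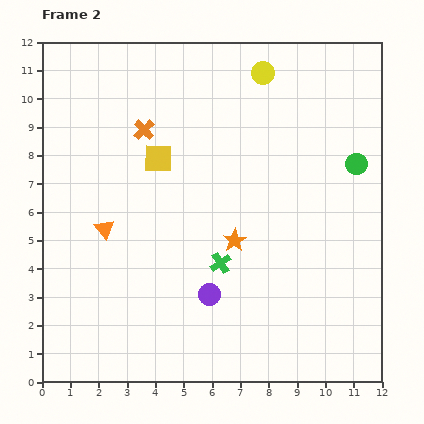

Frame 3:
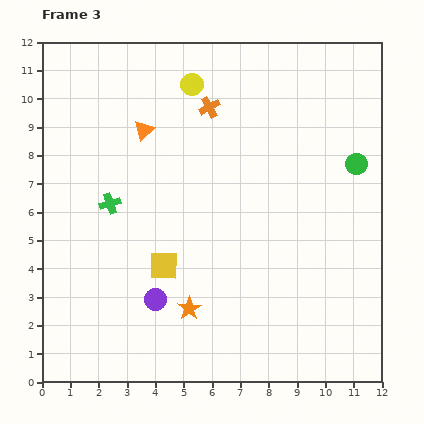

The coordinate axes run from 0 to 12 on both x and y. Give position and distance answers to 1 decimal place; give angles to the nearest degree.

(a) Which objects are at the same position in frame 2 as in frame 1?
the green circle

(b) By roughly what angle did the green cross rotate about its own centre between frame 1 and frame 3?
32° clockwise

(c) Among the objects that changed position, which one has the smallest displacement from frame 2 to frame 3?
the purple circle

(moved 1.9)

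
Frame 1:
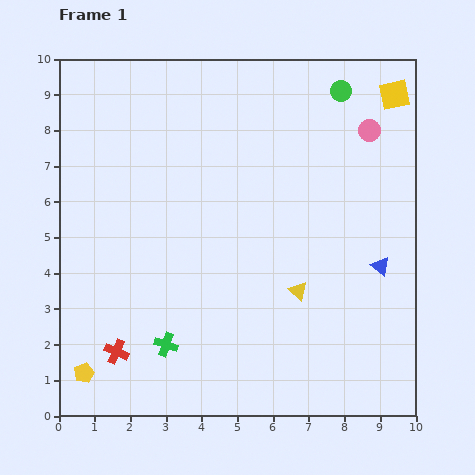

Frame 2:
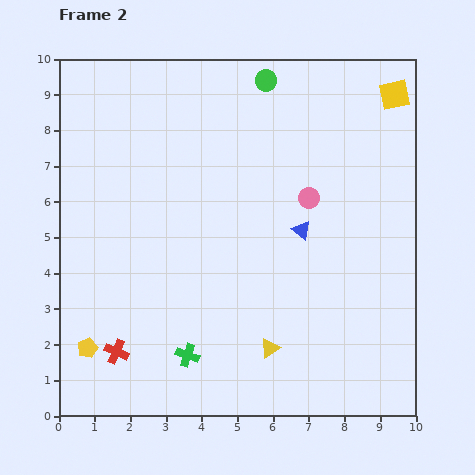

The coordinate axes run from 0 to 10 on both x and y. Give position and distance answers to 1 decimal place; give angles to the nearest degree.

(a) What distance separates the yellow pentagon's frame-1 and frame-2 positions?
0.7

The yellow pentagon moved from (0.7, 1.2) to (0.8, 1.9), a distance of √(0.1² + 0.7²) ≈ 0.7.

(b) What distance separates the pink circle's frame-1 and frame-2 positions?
2.5

The pink circle moved from (8.7, 8.0) to (7.0, 6.1), a distance of √(1.7² + 1.9²) ≈ 2.5.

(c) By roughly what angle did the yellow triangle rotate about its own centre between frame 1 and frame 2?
45° clockwise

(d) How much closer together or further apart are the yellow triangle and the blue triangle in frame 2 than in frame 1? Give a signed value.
+1.0

Distance in frame 1: 2.4. Distance in frame 2: 3.4.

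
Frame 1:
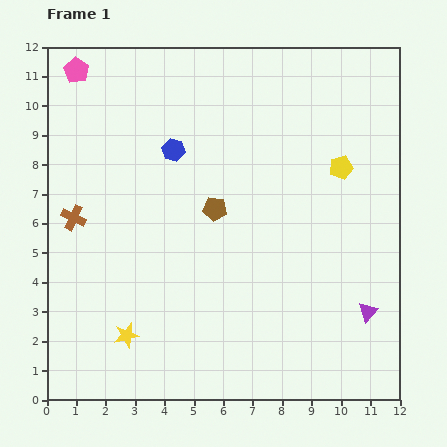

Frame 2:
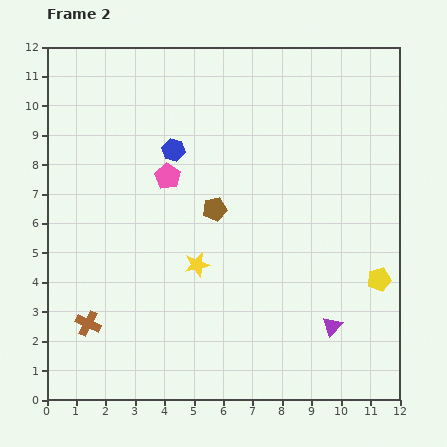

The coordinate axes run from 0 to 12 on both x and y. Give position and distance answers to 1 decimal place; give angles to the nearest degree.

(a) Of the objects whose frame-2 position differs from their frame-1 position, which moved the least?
the purple triangle

(moved 1.3)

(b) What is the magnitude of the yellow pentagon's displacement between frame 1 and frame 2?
4.0

The yellow pentagon moved from (10.0, 7.9) to (11.3, 4.1), a distance of √(1.3² + 3.8²) ≈ 4.0.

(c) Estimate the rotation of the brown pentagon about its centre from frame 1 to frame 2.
20° counter-clockwise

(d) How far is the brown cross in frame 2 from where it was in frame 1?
3.6

The brown cross moved from (0.9, 6.2) to (1.4, 2.6), a distance of √(0.5² + 3.6²) ≈ 3.6.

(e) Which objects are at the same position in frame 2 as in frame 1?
the blue hexagon, the brown pentagon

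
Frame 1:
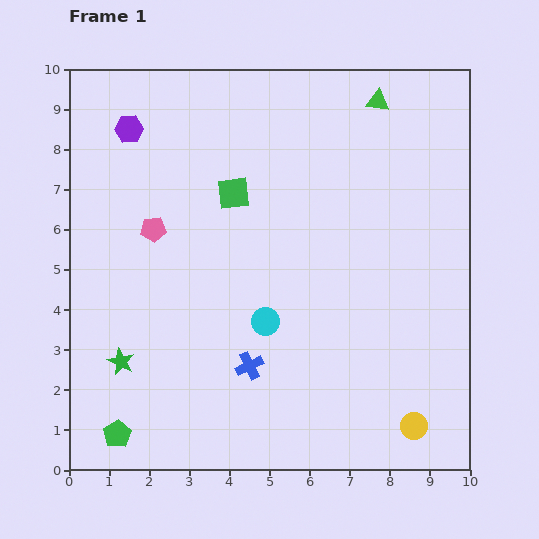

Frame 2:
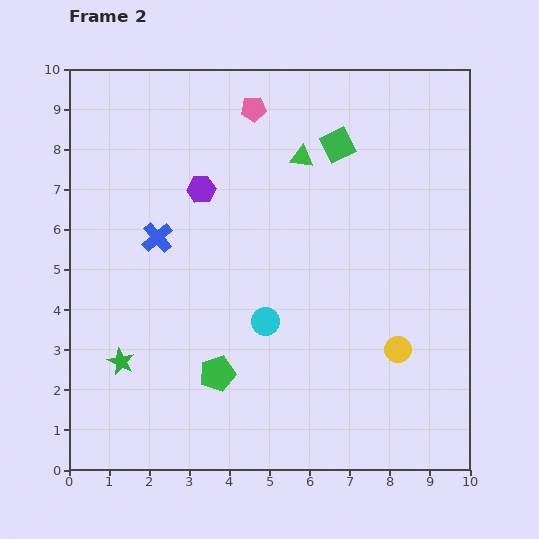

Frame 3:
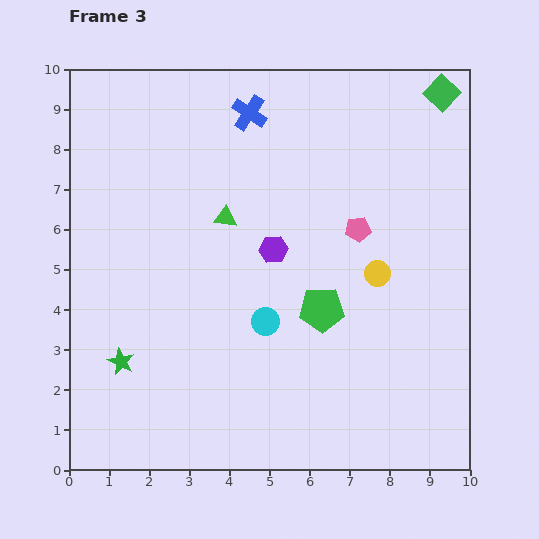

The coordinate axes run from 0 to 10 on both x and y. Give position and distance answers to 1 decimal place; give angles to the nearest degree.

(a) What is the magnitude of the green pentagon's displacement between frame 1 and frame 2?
2.9

The green pentagon moved from (1.2, 0.9) to (3.7, 2.4), a distance of √(2.5² + 1.5²) ≈ 2.9.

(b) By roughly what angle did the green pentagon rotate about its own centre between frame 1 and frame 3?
30° clockwise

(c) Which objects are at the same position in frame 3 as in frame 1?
the cyan circle, the green star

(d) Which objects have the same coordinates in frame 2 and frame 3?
the cyan circle, the green star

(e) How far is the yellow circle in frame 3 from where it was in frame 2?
2.0

The yellow circle moved from (8.2, 3.0) to (7.7, 4.9), a distance of √(0.5² + 1.9²) ≈ 2.0.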